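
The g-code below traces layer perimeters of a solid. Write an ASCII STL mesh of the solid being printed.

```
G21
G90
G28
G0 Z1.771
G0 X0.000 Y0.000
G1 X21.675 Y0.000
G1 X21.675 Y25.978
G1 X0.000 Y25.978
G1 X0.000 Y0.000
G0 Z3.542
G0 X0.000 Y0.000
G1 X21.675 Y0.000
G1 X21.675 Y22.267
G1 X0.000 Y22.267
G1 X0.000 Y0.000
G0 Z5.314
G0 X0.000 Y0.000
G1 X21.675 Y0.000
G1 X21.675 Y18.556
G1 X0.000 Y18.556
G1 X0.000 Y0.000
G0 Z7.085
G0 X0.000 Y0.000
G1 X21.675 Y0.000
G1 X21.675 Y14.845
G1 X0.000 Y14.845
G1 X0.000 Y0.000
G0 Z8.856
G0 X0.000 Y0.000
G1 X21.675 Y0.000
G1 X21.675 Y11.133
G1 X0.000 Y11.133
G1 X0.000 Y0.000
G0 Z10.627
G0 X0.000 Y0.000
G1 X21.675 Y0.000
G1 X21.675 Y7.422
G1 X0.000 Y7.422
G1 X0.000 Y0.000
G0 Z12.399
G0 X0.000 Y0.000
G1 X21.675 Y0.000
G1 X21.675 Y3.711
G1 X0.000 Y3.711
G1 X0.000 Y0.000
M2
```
solid part
  facet normal 0.0000 0.0000 -1.0000
    outer loop
      vertex 21.675 29.689 0.000
      vertex 21.675 0.000 0.000
      vertex 0.000 0.000 0.000
    endloop
  endfacet
  facet normal 0.0000 0.0000 -1.0000
    outer loop
      vertex 0.000 29.689 0.000
      vertex 21.675 29.689 0.000
      vertex 0.000 0.000 0.000
    endloop
  endfacet
  facet normal 0.0000 -1.0000 0.0000
    outer loop
      vertex 0.000 0.000 0.000
      vertex 21.675 0.000 0.000
      vertex 21.675 0.000 14.170
    endloop
  endfacet
  facet normal 0.0000 -1.0000 0.0000
    outer loop
      vertex 0.000 0.000 0.000
      vertex 21.675 0.000 14.170
      vertex 0.000 0.000 14.170
    endloop
  endfacet
  facet normal 0.0000 0.4307 0.9025
    outer loop
      vertex 0.000 0.000 14.170
      vertex 21.675 0.000 14.170
      vertex 21.675 29.689 0.000
    endloop
  endfacet
  facet normal 0.0000 0.4307 0.9025
    outer loop
      vertex 0.000 0.000 14.170
      vertex 21.675 29.689 0.000
      vertex 0.000 29.689 0.000
    endloop
  endfacet
  facet normal -1.0000 0.0000 0.0000
    outer loop
      vertex 0.000 0.000 14.170
      vertex 0.000 29.689 0.000
      vertex 0.000 0.000 0.000
    endloop
  endfacet
  facet normal 1.0000 0.0000 0.0000
    outer loop
      vertex 21.675 0.000 0.000
      vertex 21.675 29.689 0.000
      vertex 21.675 0.000 14.170
    endloop
  endfacet
endsolid part

The G0 Z moves step by Δz≈1.771 mm. The G1 loops shrink linearly with z, so the solid tapers from its base footprint up to z≈14.2. Closing with a flat bottom cap and the tapered top and triangulating gives 8 facets — a wedge (ramp): 21.7 × 29.7 mm base, rising to 14.2 mm along the y=0 edge and sloping linearly to z=0 at y=29.7.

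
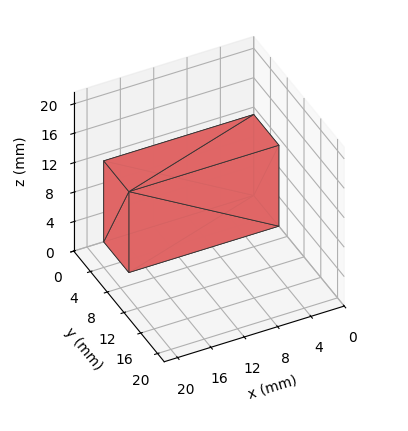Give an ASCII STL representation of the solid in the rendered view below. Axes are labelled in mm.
Reading the render: the shape is a rectangular box, roughly 18 × 6 mm footprint and 11 mm tall (dimensions read to the nearest mm from the axis ticks). For the STL, each face is triangulated and given an outward normal.

solid part
  facet normal 0.0000 0.0000 -1.0000
    outer loop
      vertex 18.0 6.0 0.0
      vertex 18.0 0.0 0.0
      vertex 0.0 0.0 0.0
    endloop
  endfacet
  facet normal 0.0000 0.0000 -1.0000
    outer loop
      vertex 0.0 6.0 0.0
      vertex 18.0 6.0 0.0
      vertex 0.0 0.0 0.0
    endloop
  endfacet
  facet normal 0.0000 0.0000 1.0000
    outer loop
      vertex 0.0 0.0 11.0
      vertex 18.0 0.0 11.0
      vertex 18.0 6.0 11.0
    endloop
  endfacet
  facet normal 0.0000 0.0000 1.0000
    outer loop
      vertex 0.0 0.0 11.0
      vertex 18.0 6.0 11.0
      vertex 0.0 6.0 11.0
    endloop
  endfacet
  facet normal 0.0000 -1.0000 0.0000
    outer loop
      vertex 0.0 0.0 0.0
      vertex 18.0 0.0 0.0
      vertex 18.0 0.0 11.0
    endloop
  endfacet
  facet normal 0.0000 -1.0000 0.0000
    outer loop
      vertex 0.0 0.0 0.0
      vertex 18.0 0.0 11.0
      vertex 0.0 0.0 11.0
    endloop
  endfacet
  facet normal 0.0000 1.0000 0.0000
    outer loop
      vertex 18.0 6.0 11.0
      vertex 18.0 6.0 0.0
      vertex 0.0 6.0 0.0
    endloop
  endfacet
  facet normal 0.0000 1.0000 0.0000
    outer loop
      vertex 0.0 6.0 11.0
      vertex 18.0 6.0 11.0
      vertex 0.0 6.0 0.0
    endloop
  endfacet
  facet normal -1.0000 0.0000 0.0000
    outer loop
      vertex 0.0 6.0 11.0
      vertex 0.0 6.0 0.0
      vertex 0.0 0.0 0.0
    endloop
  endfacet
  facet normal -1.0000 0.0000 0.0000
    outer loop
      vertex 0.0 0.0 11.0
      vertex 0.0 6.0 11.0
      vertex 0.0 0.0 0.0
    endloop
  endfacet
  facet normal 1.0000 0.0000 0.0000
    outer loop
      vertex 18.0 0.0 0.0
      vertex 18.0 6.0 0.0
      vertex 18.0 6.0 11.0
    endloop
  endfacet
  facet normal 1.0000 0.0000 0.0000
    outer loop
      vertex 18.0 0.0 0.0
      vertex 18.0 6.0 11.0
      vertex 18.0 0.0 11.0
    endloop
  endfacet
endsolid part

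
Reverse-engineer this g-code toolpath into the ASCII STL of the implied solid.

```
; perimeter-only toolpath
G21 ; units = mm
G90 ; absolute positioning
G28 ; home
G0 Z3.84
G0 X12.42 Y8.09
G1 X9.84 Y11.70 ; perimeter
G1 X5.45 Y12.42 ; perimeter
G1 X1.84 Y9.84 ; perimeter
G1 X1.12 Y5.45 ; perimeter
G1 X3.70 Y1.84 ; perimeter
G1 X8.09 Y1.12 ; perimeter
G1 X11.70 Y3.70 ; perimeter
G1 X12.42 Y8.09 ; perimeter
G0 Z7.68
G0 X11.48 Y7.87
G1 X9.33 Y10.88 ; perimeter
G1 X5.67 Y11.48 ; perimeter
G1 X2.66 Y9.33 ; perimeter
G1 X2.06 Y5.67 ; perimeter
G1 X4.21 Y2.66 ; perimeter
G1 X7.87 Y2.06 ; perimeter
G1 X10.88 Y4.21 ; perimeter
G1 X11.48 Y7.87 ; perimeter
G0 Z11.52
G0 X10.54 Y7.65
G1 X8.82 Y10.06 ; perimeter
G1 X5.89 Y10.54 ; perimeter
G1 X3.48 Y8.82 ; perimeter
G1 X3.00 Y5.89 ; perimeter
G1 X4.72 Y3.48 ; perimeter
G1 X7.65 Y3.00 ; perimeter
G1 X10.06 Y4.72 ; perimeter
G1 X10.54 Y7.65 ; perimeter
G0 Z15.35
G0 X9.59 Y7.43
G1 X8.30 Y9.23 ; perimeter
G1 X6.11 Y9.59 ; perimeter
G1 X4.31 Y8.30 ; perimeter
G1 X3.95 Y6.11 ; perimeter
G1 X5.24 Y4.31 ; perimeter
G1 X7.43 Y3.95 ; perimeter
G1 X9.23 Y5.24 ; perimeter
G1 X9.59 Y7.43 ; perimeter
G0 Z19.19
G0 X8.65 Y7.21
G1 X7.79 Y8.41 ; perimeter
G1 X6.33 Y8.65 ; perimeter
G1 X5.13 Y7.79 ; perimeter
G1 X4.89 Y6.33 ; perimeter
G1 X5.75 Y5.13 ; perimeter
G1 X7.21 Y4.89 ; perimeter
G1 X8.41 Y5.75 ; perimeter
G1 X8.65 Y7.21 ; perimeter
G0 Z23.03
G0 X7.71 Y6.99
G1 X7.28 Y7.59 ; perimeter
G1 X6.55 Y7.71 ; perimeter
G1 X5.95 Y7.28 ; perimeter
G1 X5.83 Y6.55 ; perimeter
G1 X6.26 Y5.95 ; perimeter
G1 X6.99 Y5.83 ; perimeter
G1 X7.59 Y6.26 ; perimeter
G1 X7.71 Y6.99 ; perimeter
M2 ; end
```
solid part
  facet normal 0.0000 0.0000 -1.0000
    outer loop
      vertex 5.23 13.36 0.00
      vertex 10.35 12.52 0.00
      vertex 13.36 8.31 0.00
    endloop
  endfacet
  facet normal 0.0000 0.0000 -1.0000
    outer loop
      vertex 1.02 10.35 0.00
      vertex 5.23 13.36 0.00
      vertex 13.36 8.31 0.00
    endloop
  endfacet
  facet normal 0.0000 0.0000 -1.0000
    outer loop
      vertex 0.18 5.23 0.00
      vertex 1.02 10.35 0.00
      vertex 13.36 8.31 0.00
    endloop
  endfacet
  facet normal 0.0000 0.0000 -1.0000
    outer loop
      vertex 3.19 1.02 0.00
      vertex 0.18 5.23 0.00
      vertex 13.36 8.31 0.00
    endloop
  endfacet
  facet normal 0.0000 0.0000 -1.0000
    outer loop
      vertex 8.31 0.18 0.00
      vertex 3.19 1.02 0.00
      vertex 13.36 8.31 0.00
    endloop
  endfacet
  facet normal 0.0000 0.0000 -1.0000
    outer loop
      vertex 12.52 3.19 0.00
      vertex 8.31 0.18 0.00
      vertex 13.36 8.31 0.00
    endloop
  endfacet
  facet normal 0.7923 0.5665 0.2268
    outer loop
      vertex 13.36 8.31 0.00
      vertex 10.35 12.52 0.00
      vertex 6.77 6.77 26.87
    endloop
  endfacet
  facet normal 0.1577 0.9611 0.2267
    outer loop
      vertex 10.35 12.52 0.00
      vertex 5.23 13.36 0.00
      vertex 6.77 6.77 26.87
    endloop
  endfacet
  facet normal -0.5665 0.7923 0.2268
    outer loop
      vertex 5.23 13.36 0.00
      vertex 1.02 10.35 0.00
      vertex 6.77 6.77 26.87
    endloop
  endfacet
  facet normal -0.9611 0.1577 0.2267
    outer loop
      vertex 1.02 10.35 0.00
      vertex 0.18 5.23 0.00
      vertex 6.77 6.77 26.87
    endloop
  endfacet
  facet normal -0.7923 -0.5665 0.2268
    outer loop
      vertex 0.18 5.23 0.00
      vertex 3.19 1.02 0.00
      vertex 6.77 6.77 26.87
    endloop
  endfacet
  facet normal -0.1577 -0.9611 0.2267
    outer loop
      vertex 3.19 1.02 0.00
      vertex 8.31 0.18 0.00
      vertex 6.77 6.77 26.87
    endloop
  endfacet
  facet normal 0.5665 -0.7923 0.2268
    outer loop
      vertex 8.31 0.18 0.00
      vertex 12.52 3.19 0.00
      vertex 6.77 6.77 26.87
    endloop
  endfacet
  facet normal 0.9611 -0.1577 0.2267
    outer loop
      vertex 12.52 3.19 0.00
      vertex 13.36 8.31 0.00
      vertex 6.77 6.77 26.87
    endloop
  endfacet
endsolid part

The G0 Z moves step by Δz≈3.84 mm. The G1 loops shrink linearly with z, so the solid tapers from its base footprint up to z≈26.9. Closing with a flat bottom cap and the tapered top and triangulating gives 14 facets — a regular 8-sided pyramid, base circumscribed radius ≈ 6.77 mm, apex at z ≈ 26.9 mm.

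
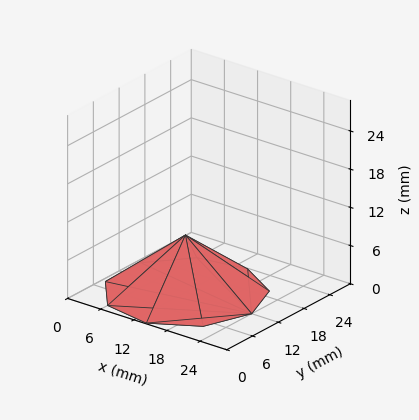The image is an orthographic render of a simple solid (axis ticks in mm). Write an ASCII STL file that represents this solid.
Reading the render: the shape is a regular 9-sided pyramid, base circumscribed radius ≈ 12 mm, apex at z ≈ 9 mm (dimensions read to the nearest mm from the axis ticks). For the STL, each face is triangulated and given an outward normal.

solid part
  facet normal 0.0000 0.0000 -1.0000
    outer loop
      vertex 14.1 23.8 0.0
      vertex 21.2 19.7 0.0
      vertex 24.0 12.0 0.0
    endloop
  endfacet
  facet normal 0.0000 0.0000 -1.0000
    outer loop
      vertex 6.0 22.4 0.0
      vertex 14.1 23.8 0.0
      vertex 24.0 12.0 0.0
    endloop
  endfacet
  facet normal 0.0000 0.0000 -1.0000
    outer loop
      vertex 0.7 16.1 0.0
      vertex 6.0 22.4 0.0
      vertex 24.0 12.0 0.0
    endloop
  endfacet
  facet normal 0.0000 0.0000 -1.0000
    outer loop
      vertex 0.7 7.9 0.0
      vertex 0.7 16.1 0.0
      vertex 24.0 12.0 0.0
    endloop
  endfacet
  facet normal 0.0000 0.0000 -1.0000
    outer loop
      vertex 6.0 1.6 0.0
      vertex 0.7 7.9 0.0
      vertex 24.0 12.0 0.0
    endloop
  endfacet
  facet normal 0.0000 0.0000 -1.0000
    outer loop
      vertex 14.1 0.2 0.0
      vertex 6.0 1.6 0.0
      vertex 24.0 12.0 0.0
    endloop
  endfacet
  facet normal 0.0000 0.0000 -1.0000
    outer loop
      vertex 21.2 4.3 0.0
      vertex 14.1 0.2 0.0
      vertex 24.0 12.0 0.0
    endloop
  endfacet
  facet normal 0.5862 0.2132 0.7816
    outer loop
      vertex 24.0 12.0 0.0
      vertex 21.2 19.7 0.0
      vertex 12.0 12.0 9.0
    endloop
  endfacet
  facet normal 0.3121 0.5404 0.7814
    outer loop
      vertex 21.2 19.7 0.0
      vertex 14.1 23.8 0.0
      vertex 12.0 12.0 9.0
    endloop
  endfacet
  facet normal -0.1063 0.6149 0.7814
    outer loop
      vertex 14.1 23.8 0.0
      vertex 6.0 22.4 0.0
      vertex 12.0 12.0 9.0
    endloop
  endfacet
  facet normal -0.4771 0.4014 0.7819
    outer loop
      vertex 6.0 22.4 0.0
      vertex 0.7 16.1 0.0
      vertex 12.0 12.0 9.0
    endloop
  endfacet
  facet normal -0.6230 0.0000 0.7822
    outer loop
      vertex 0.7 16.1 0.0
      vertex 0.7 7.9 0.0
      vertex 12.0 12.0 9.0
    endloop
  endfacet
  facet normal -0.4771 -0.4014 0.7819
    outer loop
      vertex 0.7 7.9 0.0
      vertex 6.0 1.6 0.0
      vertex 12.0 12.0 9.0
    endloop
  endfacet
  facet normal -0.1063 -0.6149 0.7814
    outer loop
      vertex 6.0 1.6 0.0
      vertex 14.1 0.2 0.0
      vertex 12.0 12.0 9.0
    endloop
  endfacet
  facet normal 0.3121 -0.5404 0.7814
    outer loop
      vertex 14.1 0.2 0.0
      vertex 21.2 4.3 0.0
      vertex 12.0 12.0 9.0
    endloop
  endfacet
  facet normal 0.5862 -0.2132 0.7816
    outer loop
      vertex 21.2 4.3 0.0
      vertex 24.0 12.0 0.0
      vertex 12.0 12.0 9.0
    endloop
  endfacet
endsolid part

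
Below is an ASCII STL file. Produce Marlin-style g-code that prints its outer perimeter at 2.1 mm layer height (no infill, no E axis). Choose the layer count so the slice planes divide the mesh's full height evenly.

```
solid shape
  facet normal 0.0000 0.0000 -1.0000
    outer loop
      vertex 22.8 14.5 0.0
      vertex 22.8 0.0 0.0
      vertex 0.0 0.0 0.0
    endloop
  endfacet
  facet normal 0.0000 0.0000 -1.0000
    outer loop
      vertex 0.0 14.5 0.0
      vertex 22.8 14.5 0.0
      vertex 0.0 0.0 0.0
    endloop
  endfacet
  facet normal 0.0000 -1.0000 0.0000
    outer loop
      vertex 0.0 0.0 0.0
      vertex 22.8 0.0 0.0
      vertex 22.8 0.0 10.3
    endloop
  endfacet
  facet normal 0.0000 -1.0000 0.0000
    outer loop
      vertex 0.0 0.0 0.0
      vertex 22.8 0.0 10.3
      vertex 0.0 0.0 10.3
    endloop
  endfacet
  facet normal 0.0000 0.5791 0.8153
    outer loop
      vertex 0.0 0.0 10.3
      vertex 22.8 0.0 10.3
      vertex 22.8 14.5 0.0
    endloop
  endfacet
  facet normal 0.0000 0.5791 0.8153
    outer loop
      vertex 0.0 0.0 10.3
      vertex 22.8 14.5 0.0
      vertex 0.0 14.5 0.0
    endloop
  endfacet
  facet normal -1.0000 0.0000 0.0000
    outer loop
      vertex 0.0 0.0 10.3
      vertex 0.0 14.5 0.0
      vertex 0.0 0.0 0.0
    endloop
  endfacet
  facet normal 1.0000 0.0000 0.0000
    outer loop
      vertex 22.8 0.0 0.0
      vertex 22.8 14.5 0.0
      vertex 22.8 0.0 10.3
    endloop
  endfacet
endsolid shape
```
; perimeter-only toolpath
G21 ; units = mm
G90 ; absolute positioning
G28 ; home
; layer 1
G0 Z2.1
G0 X0.0 Y0.0
G1 X22.8 Y0.0
G1 X22.8 Y11.6
G1 X0.0 Y11.6
G1 X0.0 Y0.0
; layer 2
G0 Z4.1
G0 X0.0 Y0.0
G1 X22.8 Y0.0
G1 X22.8 Y8.7
G1 X0.0 Y8.7
G1 X0.0 Y0.0
; layer 3
G0 Z6.2
G0 X0.0 Y0.0
G1 X22.8 Y0.0
G1 X22.8 Y5.8
G1 X0.0 Y5.8
G1 X0.0 Y0.0
; layer 4
G0 Z8.2
G0 X0.0 Y0.0
G1 X22.8 Y0.0
G1 X22.8 Y2.9
G1 X0.0 Y2.9
G1 X0.0 Y0.0
M2 ; end

The solid is a wedge (ramp): 22.8 × 14.5 mm base, rising to 10.3 mm along the y=0 edge and sloping linearly to z=0 at y=14.5. Slicing at Δz = 2.1 mm — 5 equal slices spanning the solid's height, so layer i sits at z = i·h/5 — gives 4 non-empty perimeters. Each is a 4-segment closed polygon; G0 lifts to the layer z and rapids to the start vertex, then G1 traces the edges. The cross-section shrinks linearly with z (the slice at the apex is degenerate and omitted).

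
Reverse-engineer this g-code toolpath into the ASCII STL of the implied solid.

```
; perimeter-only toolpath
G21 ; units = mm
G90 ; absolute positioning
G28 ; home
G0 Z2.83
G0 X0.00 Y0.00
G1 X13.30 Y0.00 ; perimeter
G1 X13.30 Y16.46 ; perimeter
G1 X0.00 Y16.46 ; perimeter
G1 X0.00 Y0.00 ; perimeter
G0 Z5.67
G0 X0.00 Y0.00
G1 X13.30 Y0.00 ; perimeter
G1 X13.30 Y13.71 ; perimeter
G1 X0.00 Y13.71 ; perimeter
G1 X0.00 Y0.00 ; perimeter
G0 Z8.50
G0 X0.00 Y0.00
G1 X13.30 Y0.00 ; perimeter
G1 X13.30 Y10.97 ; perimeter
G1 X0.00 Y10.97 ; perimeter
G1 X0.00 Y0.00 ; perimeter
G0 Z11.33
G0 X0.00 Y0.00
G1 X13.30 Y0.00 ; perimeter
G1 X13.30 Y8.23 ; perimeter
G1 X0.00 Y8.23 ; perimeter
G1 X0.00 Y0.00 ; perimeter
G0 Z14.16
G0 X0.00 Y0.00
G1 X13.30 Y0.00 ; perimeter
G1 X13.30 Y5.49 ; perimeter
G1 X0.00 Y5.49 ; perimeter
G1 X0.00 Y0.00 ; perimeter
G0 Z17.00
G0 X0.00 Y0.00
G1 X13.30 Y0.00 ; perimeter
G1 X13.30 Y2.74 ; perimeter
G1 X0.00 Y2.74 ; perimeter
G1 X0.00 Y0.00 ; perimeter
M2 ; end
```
solid part
  facet normal 0.0000 0.0000 -1.0000
    outer loop
      vertex 13.30 19.20 0.00
      vertex 13.30 0.00 0.00
      vertex 0.00 0.00 0.00
    endloop
  endfacet
  facet normal 0.0000 0.0000 -1.0000
    outer loop
      vertex 0.00 19.20 0.00
      vertex 13.30 19.20 0.00
      vertex 0.00 0.00 0.00
    endloop
  endfacet
  facet normal 0.0000 -1.0000 0.0000
    outer loop
      vertex 0.00 0.00 0.00
      vertex 13.30 0.00 0.00
      vertex 13.30 0.00 19.83
    endloop
  endfacet
  facet normal 0.0000 -1.0000 0.0000
    outer loop
      vertex 0.00 0.00 0.00
      vertex 13.30 0.00 19.83
      vertex 0.00 0.00 19.83
    endloop
  endfacet
  facet normal 0.0000 0.7184 0.6956
    outer loop
      vertex 0.00 0.00 19.83
      vertex 13.30 0.00 19.83
      vertex 13.30 19.20 0.00
    endloop
  endfacet
  facet normal 0.0000 0.7184 0.6956
    outer loop
      vertex 0.00 0.00 19.83
      vertex 13.30 19.20 0.00
      vertex 0.00 19.20 0.00
    endloop
  endfacet
  facet normal -1.0000 0.0000 0.0000
    outer loop
      vertex 0.00 0.00 19.83
      vertex 0.00 19.20 0.00
      vertex 0.00 0.00 0.00
    endloop
  endfacet
  facet normal 1.0000 0.0000 0.0000
    outer loop
      vertex 13.30 0.00 0.00
      vertex 13.30 19.20 0.00
      vertex 13.30 0.00 19.83
    endloop
  endfacet
endsolid part

The G0 Z moves step by Δz≈2.83 mm. The G1 loops shrink linearly with z, so the solid tapers from its base footprint up to z≈19.8. Closing with a flat bottom cap and the tapered top and triangulating gives 8 facets — a wedge (ramp): 13.3 × 19.2 mm base, rising to 19.8 mm along the y=0 edge and sloping linearly to z=0 at y=19.2.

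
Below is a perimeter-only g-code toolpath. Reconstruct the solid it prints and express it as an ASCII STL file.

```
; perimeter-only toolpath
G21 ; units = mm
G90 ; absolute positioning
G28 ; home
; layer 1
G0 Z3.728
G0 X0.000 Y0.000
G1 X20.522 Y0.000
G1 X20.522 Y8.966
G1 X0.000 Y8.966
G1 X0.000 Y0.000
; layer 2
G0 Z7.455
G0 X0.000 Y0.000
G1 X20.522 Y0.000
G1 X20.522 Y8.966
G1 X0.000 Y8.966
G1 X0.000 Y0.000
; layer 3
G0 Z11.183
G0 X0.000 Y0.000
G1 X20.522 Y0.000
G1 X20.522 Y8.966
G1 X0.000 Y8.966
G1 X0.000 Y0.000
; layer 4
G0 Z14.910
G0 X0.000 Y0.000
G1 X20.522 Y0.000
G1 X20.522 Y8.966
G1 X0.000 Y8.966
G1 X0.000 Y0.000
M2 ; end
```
solid part
  facet normal 0.0000 0.0000 -1.0000
    outer loop
      vertex 20.522 8.966 0.000
      vertex 20.522 0.000 0.000
      vertex 0.000 0.000 0.000
    endloop
  endfacet
  facet normal 0.0000 0.0000 -1.0000
    outer loop
      vertex 0.000 8.966 0.000
      vertex 20.522 8.966 0.000
      vertex 0.000 0.000 0.000
    endloop
  endfacet
  facet normal 0.0000 0.0000 1.0000
    outer loop
      vertex 0.000 0.000 14.910
      vertex 20.522 0.000 14.910
      vertex 20.522 8.966 14.910
    endloop
  endfacet
  facet normal 0.0000 0.0000 1.0000
    outer loop
      vertex 0.000 0.000 14.910
      vertex 20.522 8.966 14.910
      vertex 0.000 8.966 14.910
    endloop
  endfacet
  facet normal 0.0000 -1.0000 0.0000
    outer loop
      vertex 0.000 0.000 0.000
      vertex 20.522 0.000 0.000
      vertex 20.522 0.000 14.910
    endloop
  endfacet
  facet normal 0.0000 -1.0000 0.0000
    outer loop
      vertex 0.000 0.000 0.000
      vertex 20.522 0.000 14.910
      vertex 0.000 0.000 14.910
    endloop
  endfacet
  facet normal 0.0000 1.0000 0.0000
    outer loop
      vertex 20.522 8.966 14.910
      vertex 20.522 8.966 0.000
      vertex 0.000 8.966 0.000
    endloop
  endfacet
  facet normal 0.0000 1.0000 0.0000
    outer loop
      vertex 0.000 8.966 14.910
      vertex 20.522 8.966 14.910
      vertex 0.000 8.966 0.000
    endloop
  endfacet
  facet normal -1.0000 0.0000 0.0000
    outer loop
      vertex 0.000 8.966 14.910
      vertex 0.000 8.966 0.000
      vertex 0.000 0.000 0.000
    endloop
  endfacet
  facet normal -1.0000 0.0000 0.0000
    outer loop
      vertex 0.000 0.000 14.910
      vertex 0.000 8.966 14.910
      vertex 0.000 0.000 0.000
    endloop
  endfacet
  facet normal 1.0000 0.0000 0.0000
    outer loop
      vertex 20.522 0.000 0.000
      vertex 20.522 8.966 0.000
      vertex 20.522 8.966 14.910
    endloop
  endfacet
  facet normal 1.0000 0.0000 0.0000
    outer loop
      vertex 20.522 0.000 0.000
      vertex 20.522 8.966 14.910
      vertex 20.522 0.000 14.910
    endloop
  endfacet
endsolid part

The G0 Z moves step by Δz≈3.728 mm. Every layer's G1 loop is the same polygon, so the solid is a straight extrusion of it from z=0 to z≈14.9. Closing with flat bottom and top caps and triangulating gives 12 facets — a rectangular box, roughly 20.5 × 8.97 mm footprint and 14.9 mm tall.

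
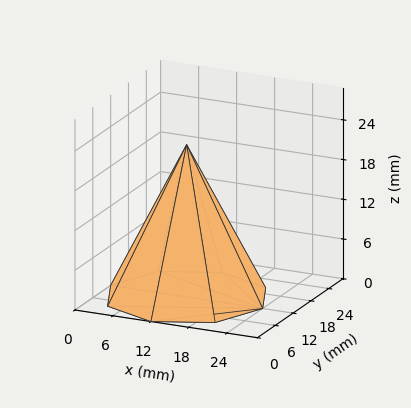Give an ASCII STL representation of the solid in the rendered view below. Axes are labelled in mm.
Reading the render: the shape is a regular 8-sided pyramid, base circumscribed radius ≈ 12 mm, apex at z ≈ 23 mm (dimensions read to the nearest mm from the axis ticks). For the STL, each face is triangulated and given an outward normal.

solid part
  facet normal 0.0000 0.0000 -1.0000
    outer loop
      vertex 12.00 24.00 0.00
      vertex 20.49 20.49 0.00
      vertex 24.00 12.00 0.00
    endloop
  endfacet
  facet normal 0.0000 0.0000 -1.0000
    outer loop
      vertex 3.51 20.49 0.00
      vertex 12.00 24.00 0.00
      vertex 24.00 12.00 0.00
    endloop
  endfacet
  facet normal 0.0000 0.0000 -1.0000
    outer loop
      vertex 0.00 12.00 0.00
      vertex 3.51 20.49 0.00
      vertex 24.00 12.00 0.00
    endloop
  endfacet
  facet normal 0.0000 0.0000 -1.0000
    outer loop
      vertex 3.51 3.51 0.00
      vertex 0.00 12.00 0.00
      vertex 24.00 12.00 0.00
    endloop
  endfacet
  facet normal 0.0000 0.0000 -1.0000
    outer loop
      vertex 12.00 0.00 0.00
      vertex 3.51 3.51 0.00
      vertex 24.00 12.00 0.00
    endloop
  endfacet
  facet normal 0.0000 0.0000 -1.0000
    outer loop
      vertex 20.49 3.51 0.00
      vertex 12.00 0.00 0.00
      vertex 24.00 12.00 0.00
    endloop
  endfacet
  facet normal 0.8324 0.3441 0.4343
    outer loop
      vertex 24.00 12.00 0.00
      vertex 20.49 20.49 0.00
      vertex 12.00 12.00 23.00
    endloop
  endfacet
  facet normal 0.3441 0.8324 0.4343
    outer loop
      vertex 20.49 20.49 0.00
      vertex 12.00 24.00 0.00
      vertex 12.00 12.00 23.00
    endloop
  endfacet
  facet normal -0.3441 0.8324 0.4343
    outer loop
      vertex 12.00 24.00 0.00
      vertex 3.51 20.49 0.00
      vertex 12.00 12.00 23.00
    endloop
  endfacet
  facet normal -0.8324 0.3441 0.4343
    outer loop
      vertex 3.51 20.49 0.00
      vertex 0.00 12.00 0.00
      vertex 12.00 12.00 23.00
    endloop
  endfacet
  facet normal -0.8324 -0.3441 0.4343
    outer loop
      vertex 0.00 12.00 0.00
      vertex 3.51 3.51 0.00
      vertex 12.00 12.00 23.00
    endloop
  endfacet
  facet normal -0.3441 -0.8324 0.4343
    outer loop
      vertex 3.51 3.51 0.00
      vertex 12.00 0.00 0.00
      vertex 12.00 12.00 23.00
    endloop
  endfacet
  facet normal 0.3441 -0.8324 0.4343
    outer loop
      vertex 12.00 0.00 0.00
      vertex 20.49 3.51 0.00
      vertex 12.00 12.00 23.00
    endloop
  endfacet
  facet normal 0.8324 -0.3441 0.4343
    outer loop
      vertex 20.49 3.51 0.00
      vertex 24.00 12.00 0.00
      vertex 12.00 12.00 23.00
    endloop
  endfacet
endsolid part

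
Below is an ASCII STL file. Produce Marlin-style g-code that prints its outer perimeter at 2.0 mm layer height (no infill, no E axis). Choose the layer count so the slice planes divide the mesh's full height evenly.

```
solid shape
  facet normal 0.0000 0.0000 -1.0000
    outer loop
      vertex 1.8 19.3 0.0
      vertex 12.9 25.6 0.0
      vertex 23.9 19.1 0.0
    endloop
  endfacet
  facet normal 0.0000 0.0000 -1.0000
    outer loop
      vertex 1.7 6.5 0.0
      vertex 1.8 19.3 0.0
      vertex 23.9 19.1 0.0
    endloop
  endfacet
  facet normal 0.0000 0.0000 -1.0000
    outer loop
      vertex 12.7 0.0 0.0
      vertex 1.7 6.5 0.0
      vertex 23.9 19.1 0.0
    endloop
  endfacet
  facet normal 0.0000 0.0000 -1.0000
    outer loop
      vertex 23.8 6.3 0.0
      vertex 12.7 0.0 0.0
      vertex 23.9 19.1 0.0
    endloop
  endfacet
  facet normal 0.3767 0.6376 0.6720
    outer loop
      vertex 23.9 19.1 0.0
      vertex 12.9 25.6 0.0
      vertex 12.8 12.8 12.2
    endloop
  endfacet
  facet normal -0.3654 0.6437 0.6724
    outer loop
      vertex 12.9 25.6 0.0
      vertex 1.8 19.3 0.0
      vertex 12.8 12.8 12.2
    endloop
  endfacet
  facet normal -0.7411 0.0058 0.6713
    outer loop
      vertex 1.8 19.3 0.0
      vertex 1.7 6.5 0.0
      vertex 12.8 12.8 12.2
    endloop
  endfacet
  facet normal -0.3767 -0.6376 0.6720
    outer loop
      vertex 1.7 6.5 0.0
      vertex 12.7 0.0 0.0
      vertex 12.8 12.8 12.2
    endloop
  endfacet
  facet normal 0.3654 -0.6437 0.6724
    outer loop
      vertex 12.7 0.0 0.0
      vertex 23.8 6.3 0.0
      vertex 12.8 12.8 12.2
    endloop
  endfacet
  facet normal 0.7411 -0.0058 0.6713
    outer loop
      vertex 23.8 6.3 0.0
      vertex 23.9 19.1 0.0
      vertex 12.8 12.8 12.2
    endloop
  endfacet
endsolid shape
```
; perimeter-only toolpath
G21 ; units = mm
G90 ; absolute positioning
G28 ; home
; layer 1
G0 Z2.0
G0 X22.1 Y18.1
G1 X12.9 Y23.5
G1 X3.6 Y18.2
G1 X3.5 Y7.5
G1 X12.7 Y2.1
G1 X22.0 Y7.4
G1 X22.1 Y18.1
; layer 2
G0 Z4.1
G0 X20.2 Y17.0
G1 X12.9 Y21.3
G1 X5.5 Y17.1
G1 X5.4 Y8.6
G1 X12.7 Y4.3
G1 X20.1 Y8.5
G1 X20.2 Y17.0
; layer 3
G0 Z6.1
G0 X18.4 Y16.0
G1 X12.9 Y19.2
G1 X7.3 Y16.1
G1 X7.2 Y9.7
G1 X12.8 Y6.4
G1 X18.3 Y9.6
G1 X18.4 Y16.0
; layer 4
G0 Z8.1
G0 X16.5 Y14.9
G1 X12.8 Y17.1
G1 X9.1 Y15.0
G1 X9.1 Y10.7
G1 X12.8 Y8.5
G1 X16.5 Y10.6
G1 X16.5 Y14.9
; layer 5
G0 Z10.2
G0 X14.7 Y13.9
G1 X12.8 Y14.9
G1 X11.0 Y13.9
G1 X11.0 Y11.8
G1 X12.8 Y10.7
G1 X14.6 Y11.7
G1 X14.7 Y13.9
M2 ; end

The solid is a regular 6-sided pyramid, base circumscribed radius ≈ 12.8 mm, apex at z ≈ 12.2 mm. Slicing at Δz = 2.0 mm — 6 equal slices spanning the solid's height, so layer i sits at z = i·h/6 — gives 5 non-empty perimeters. Each is a 6-segment closed polygon; G0 lifts to the layer z and rapids to the start vertex, then G1 traces the edges. The cross-section shrinks linearly with z (the slice at the apex is degenerate and omitted).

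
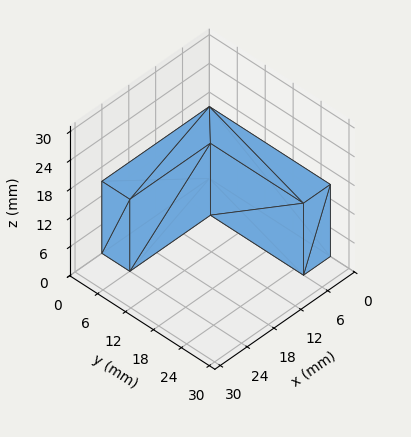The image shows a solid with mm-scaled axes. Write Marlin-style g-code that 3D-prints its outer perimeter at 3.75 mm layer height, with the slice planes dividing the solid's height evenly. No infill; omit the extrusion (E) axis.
Reading the render: the shape is an L-shaped prism: outer 24 × 26 mm, arm thicknesses ≈ 6 mm (horizontal) and 6 mm (vertical), extruded 15 mm in z (dimensions read to the nearest mm from the axis ticks). For the g-code, the solid's height is divided into equal slices at the stated Δz and each level perimeter traced with G1 moves after a G0 lift.

; perimeter-only toolpath
G21 ; units = mm
G90 ; absolute positioning
G28 ; home
; layer 1
G0 Z3.75
G0 X0.00 Y0.00
G1 X24.00 Y0.00
G1 X24.00 Y6.00
G1 X6.00 Y6.00
G1 X6.00 Y26.00
G1 X0.00 Y26.00
G1 X0.00 Y0.00
; layer 2
G0 Z7.50
G0 X0.00 Y0.00
G1 X24.00 Y0.00
G1 X24.00 Y6.00
G1 X6.00 Y6.00
G1 X6.00 Y26.00
G1 X0.00 Y26.00
G1 X0.00 Y0.00
; layer 3
G0 Z11.25
G0 X0.00 Y0.00
G1 X24.00 Y0.00
G1 X24.00 Y6.00
G1 X6.00 Y6.00
G1 X6.00 Y26.00
G1 X0.00 Y26.00
G1 X0.00 Y0.00
; layer 4
G0 Z15.00
G0 X0.00 Y0.00
G1 X24.00 Y0.00
G1 X24.00 Y6.00
G1 X6.00 Y6.00
G1 X6.00 Y26.00
G1 X0.00 Y26.00
G1 X0.00 Y0.00
M2 ; end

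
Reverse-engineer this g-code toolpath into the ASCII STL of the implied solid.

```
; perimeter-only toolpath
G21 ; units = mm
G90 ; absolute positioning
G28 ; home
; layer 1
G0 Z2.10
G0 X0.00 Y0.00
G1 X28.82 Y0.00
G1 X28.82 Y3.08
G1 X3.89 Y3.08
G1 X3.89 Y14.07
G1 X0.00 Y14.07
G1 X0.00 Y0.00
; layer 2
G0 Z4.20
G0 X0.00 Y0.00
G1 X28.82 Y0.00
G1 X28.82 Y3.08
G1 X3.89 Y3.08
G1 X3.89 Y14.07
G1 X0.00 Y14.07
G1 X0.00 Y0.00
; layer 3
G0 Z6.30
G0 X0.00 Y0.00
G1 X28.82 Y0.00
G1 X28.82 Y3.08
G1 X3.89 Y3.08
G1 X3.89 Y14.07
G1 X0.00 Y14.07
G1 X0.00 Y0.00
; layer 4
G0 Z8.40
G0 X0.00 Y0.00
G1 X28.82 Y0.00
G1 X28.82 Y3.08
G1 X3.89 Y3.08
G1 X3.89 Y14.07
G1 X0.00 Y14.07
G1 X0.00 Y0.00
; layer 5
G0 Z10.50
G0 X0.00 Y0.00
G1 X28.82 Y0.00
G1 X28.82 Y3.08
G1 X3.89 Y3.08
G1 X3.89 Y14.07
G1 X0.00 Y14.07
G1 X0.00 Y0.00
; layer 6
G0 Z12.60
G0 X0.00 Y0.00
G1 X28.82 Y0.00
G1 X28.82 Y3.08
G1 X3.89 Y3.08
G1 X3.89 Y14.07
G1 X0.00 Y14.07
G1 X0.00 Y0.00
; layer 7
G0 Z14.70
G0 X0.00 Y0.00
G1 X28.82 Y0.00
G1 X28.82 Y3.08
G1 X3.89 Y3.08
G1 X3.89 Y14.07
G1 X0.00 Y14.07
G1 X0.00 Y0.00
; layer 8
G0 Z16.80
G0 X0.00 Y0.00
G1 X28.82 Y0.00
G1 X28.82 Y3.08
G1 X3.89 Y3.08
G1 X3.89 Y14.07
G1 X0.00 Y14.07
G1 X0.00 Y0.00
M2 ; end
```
solid part
  facet normal 0.0000 0.0000 -1.0000
    outer loop
      vertex 28.82 3.08 0.00
      vertex 28.82 0.00 0.00
      vertex 0.00 0.00 0.00
    endloop
  endfacet
  facet normal 0.0000 0.0000 -1.0000
    outer loop
      vertex 3.89 3.08 0.00
      vertex 28.82 3.08 0.00
      vertex 0.00 0.00 0.00
    endloop
  endfacet
  facet normal 0.0000 0.0000 -1.0000
    outer loop
      vertex 3.89 14.07 0.00
      vertex 3.89 3.08 0.00
      vertex 0.00 0.00 0.00
    endloop
  endfacet
  facet normal 0.0000 0.0000 -1.0000
    outer loop
      vertex 0.00 14.07 0.00
      vertex 3.89 14.07 0.00
      vertex 0.00 0.00 0.00
    endloop
  endfacet
  facet normal 0.0000 0.0000 1.0000
    outer loop
      vertex 0.00 0.00 16.80
      vertex 28.82 0.00 16.80
      vertex 28.82 3.08 16.80
    endloop
  endfacet
  facet normal 0.0000 0.0000 1.0000
    outer loop
      vertex 0.00 0.00 16.80
      vertex 28.82 3.08 16.80
      vertex 3.89 3.08 16.80
    endloop
  endfacet
  facet normal 0.0000 0.0000 1.0000
    outer loop
      vertex 0.00 0.00 16.80
      vertex 3.89 3.08 16.80
      vertex 3.89 14.07 16.80
    endloop
  endfacet
  facet normal 0.0000 0.0000 1.0000
    outer loop
      vertex 0.00 0.00 16.80
      vertex 3.89 14.07 16.80
      vertex 0.00 14.07 16.80
    endloop
  endfacet
  facet normal 0.0000 -1.0000 0.0000
    outer loop
      vertex 0.00 0.00 0.00
      vertex 28.82 0.00 0.00
      vertex 28.82 0.00 16.80
    endloop
  endfacet
  facet normal 0.0000 -1.0000 0.0000
    outer loop
      vertex 0.00 0.00 0.00
      vertex 28.82 0.00 16.80
      vertex 0.00 0.00 16.80
    endloop
  endfacet
  facet normal 1.0000 0.0000 0.0000
    outer loop
      vertex 28.82 0.00 0.00
      vertex 28.82 3.08 0.00
      vertex 28.82 3.08 16.80
    endloop
  endfacet
  facet normal 1.0000 0.0000 0.0000
    outer loop
      vertex 28.82 0.00 0.00
      vertex 28.82 3.08 16.80
      vertex 28.82 0.00 16.80
    endloop
  endfacet
  facet normal 0.0000 1.0000 0.0000
    outer loop
      vertex 28.82 3.08 0.00
      vertex 3.89 3.08 0.00
      vertex 3.89 3.08 16.80
    endloop
  endfacet
  facet normal 0.0000 1.0000 0.0000
    outer loop
      vertex 28.82 3.08 0.00
      vertex 3.89 3.08 16.80
      vertex 28.82 3.08 16.80
    endloop
  endfacet
  facet normal 1.0000 0.0000 0.0000
    outer loop
      vertex 3.89 3.08 0.00
      vertex 3.89 14.07 0.00
      vertex 3.89 14.07 16.80
    endloop
  endfacet
  facet normal 1.0000 0.0000 0.0000
    outer loop
      vertex 3.89 3.08 0.00
      vertex 3.89 14.07 16.80
      vertex 3.89 3.08 16.80
    endloop
  endfacet
  facet normal 0.0000 1.0000 0.0000
    outer loop
      vertex 3.89 14.07 0.00
      vertex 0.00 14.07 0.00
      vertex 0.00 14.07 16.80
    endloop
  endfacet
  facet normal 0.0000 1.0000 0.0000
    outer loop
      vertex 3.89 14.07 0.00
      vertex 0.00 14.07 16.80
      vertex 3.89 14.07 16.80
    endloop
  endfacet
  facet normal -1.0000 0.0000 0.0000
    outer loop
      vertex 0.00 14.07 0.00
      vertex 0.00 0.00 0.00
      vertex 0.00 0.00 16.80
    endloop
  endfacet
  facet normal -1.0000 0.0000 0.0000
    outer loop
      vertex 0.00 14.07 0.00
      vertex 0.00 0.00 16.80
      vertex 0.00 14.07 16.80
    endloop
  endfacet
endsolid part

The G0 Z moves step by Δz≈2.10 mm. Every layer's G1 loop is the same polygon, so the solid is a straight extrusion of it from z=0 to z≈16.8. Closing with flat bottom and top caps and triangulating gives 20 facets — an L-shaped prism: outer 28.8 × 14.1 mm, arm thicknesses ≈ 3.08 mm (horizontal) and 3.89 mm (vertical), extruded 16.8 mm in z.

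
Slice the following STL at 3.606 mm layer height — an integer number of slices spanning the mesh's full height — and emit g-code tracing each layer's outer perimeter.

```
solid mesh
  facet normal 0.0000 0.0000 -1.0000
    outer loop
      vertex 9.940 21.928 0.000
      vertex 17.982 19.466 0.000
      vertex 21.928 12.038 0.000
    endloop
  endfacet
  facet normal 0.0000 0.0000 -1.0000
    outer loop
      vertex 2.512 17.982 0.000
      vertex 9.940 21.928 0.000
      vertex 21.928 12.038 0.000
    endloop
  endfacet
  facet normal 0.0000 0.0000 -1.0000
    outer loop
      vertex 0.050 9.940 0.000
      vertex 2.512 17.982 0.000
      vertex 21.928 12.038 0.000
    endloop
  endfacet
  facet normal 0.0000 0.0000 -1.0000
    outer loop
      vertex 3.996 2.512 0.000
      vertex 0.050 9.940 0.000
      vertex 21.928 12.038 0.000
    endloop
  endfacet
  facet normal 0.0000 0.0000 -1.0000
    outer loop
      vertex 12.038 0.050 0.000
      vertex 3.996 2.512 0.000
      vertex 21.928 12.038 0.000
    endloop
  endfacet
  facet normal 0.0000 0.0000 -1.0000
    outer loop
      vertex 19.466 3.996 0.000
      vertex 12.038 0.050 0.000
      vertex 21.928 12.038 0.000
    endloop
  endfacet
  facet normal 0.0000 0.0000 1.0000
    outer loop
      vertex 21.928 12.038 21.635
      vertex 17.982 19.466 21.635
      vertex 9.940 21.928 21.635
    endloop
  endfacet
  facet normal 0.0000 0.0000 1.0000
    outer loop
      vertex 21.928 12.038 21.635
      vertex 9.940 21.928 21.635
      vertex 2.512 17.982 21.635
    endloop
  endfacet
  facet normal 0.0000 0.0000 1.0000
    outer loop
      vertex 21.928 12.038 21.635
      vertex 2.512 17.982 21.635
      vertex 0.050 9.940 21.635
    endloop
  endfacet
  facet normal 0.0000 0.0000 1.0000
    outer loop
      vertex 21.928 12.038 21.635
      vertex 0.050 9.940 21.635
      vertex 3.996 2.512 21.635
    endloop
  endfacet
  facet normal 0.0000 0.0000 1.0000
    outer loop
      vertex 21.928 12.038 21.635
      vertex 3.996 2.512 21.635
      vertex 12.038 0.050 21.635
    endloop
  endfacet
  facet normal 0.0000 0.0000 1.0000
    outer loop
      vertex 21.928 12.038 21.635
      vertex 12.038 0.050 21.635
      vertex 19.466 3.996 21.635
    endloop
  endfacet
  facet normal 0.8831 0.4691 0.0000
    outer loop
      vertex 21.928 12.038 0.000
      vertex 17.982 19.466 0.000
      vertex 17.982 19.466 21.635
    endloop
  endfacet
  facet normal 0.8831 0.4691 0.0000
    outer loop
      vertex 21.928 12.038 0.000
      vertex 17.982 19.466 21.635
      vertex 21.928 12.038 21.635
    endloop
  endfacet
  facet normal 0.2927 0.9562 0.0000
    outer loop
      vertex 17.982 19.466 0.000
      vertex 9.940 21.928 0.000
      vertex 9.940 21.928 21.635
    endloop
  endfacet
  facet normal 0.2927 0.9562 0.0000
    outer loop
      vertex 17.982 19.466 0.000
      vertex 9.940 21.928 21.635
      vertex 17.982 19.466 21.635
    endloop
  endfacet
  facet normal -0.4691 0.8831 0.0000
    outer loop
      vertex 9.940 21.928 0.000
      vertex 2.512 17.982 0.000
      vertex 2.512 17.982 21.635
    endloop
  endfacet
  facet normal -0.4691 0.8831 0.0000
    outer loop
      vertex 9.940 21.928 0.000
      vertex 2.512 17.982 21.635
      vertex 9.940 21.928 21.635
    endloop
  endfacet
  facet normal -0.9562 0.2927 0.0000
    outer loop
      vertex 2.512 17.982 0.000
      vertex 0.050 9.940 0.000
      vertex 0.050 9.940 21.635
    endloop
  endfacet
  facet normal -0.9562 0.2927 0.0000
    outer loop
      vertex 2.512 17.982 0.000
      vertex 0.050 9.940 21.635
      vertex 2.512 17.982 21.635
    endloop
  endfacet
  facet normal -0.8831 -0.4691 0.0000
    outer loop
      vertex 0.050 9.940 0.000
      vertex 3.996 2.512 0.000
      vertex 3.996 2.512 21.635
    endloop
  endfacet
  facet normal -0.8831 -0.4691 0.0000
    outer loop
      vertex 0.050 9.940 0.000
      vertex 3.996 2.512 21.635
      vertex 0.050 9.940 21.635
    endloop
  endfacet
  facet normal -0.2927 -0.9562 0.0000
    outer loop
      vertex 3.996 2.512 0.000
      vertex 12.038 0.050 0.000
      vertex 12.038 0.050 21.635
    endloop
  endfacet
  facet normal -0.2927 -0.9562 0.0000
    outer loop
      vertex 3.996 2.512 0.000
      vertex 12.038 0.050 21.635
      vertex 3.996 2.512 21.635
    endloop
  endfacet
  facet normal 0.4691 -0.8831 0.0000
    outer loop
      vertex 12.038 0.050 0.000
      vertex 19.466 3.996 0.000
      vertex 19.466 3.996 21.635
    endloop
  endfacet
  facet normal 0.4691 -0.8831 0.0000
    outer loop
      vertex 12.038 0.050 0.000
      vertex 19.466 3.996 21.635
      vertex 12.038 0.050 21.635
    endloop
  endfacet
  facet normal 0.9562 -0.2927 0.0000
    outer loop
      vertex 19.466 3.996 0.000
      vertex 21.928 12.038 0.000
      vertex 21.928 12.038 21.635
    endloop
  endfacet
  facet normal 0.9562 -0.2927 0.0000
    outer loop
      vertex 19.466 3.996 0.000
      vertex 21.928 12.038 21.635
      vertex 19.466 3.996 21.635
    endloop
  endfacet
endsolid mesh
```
; perimeter-only toolpath
G21 ; units = mm
G90 ; absolute positioning
G28 ; home
; layer 1
G0 Z3.606
G0 X21.928 Y12.038
G1 X17.982 Y19.466
G1 X9.940 Y21.928
G1 X2.512 Y17.982
G1 X0.050 Y9.940
G1 X3.996 Y2.512
G1 X12.038 Y0.050
G1 X19.466 Y3.996
G1 X21.928 Y12.038
; layer 2
G0 Z7.212
G0 X21.928 Y12.038
G1 X17.982 Y19.466
G1 X9.940 Y21.928
G1 X2.512 Y17.982
G1 X0.050 Y9.940
G1 X3.996 Y2.512
G1 X12.038 Y0.050
G1 X19.466 Y3.996
G1 X21.928 Y12.038
; layer 3
G0 Z10.818
G0 X21.928 Y12.038
G1 X17.982 Y19.466
G1 X9.940 Y21.928
G1 X2.512 Y17.982
G1 X0.050 Y9.940
G1 X3.996 Y2.512
G1 X12.038 Y0.050
G1 X19.466 Y3.996
G1 X21.928 Y12.038
; layer 4
G0 Z14.423
G0 X21.928 Y12.038
G1 X17.982 Y19.466
G1 X9.940 Y21.928
G1 X2.512 Y17.982
G1 X0.050 Y9.940
G1 X3.996 Y2.512
G1 X12.038 Y0.050
G1 X19.466 Y3.996
G1 X21.928 Y12.038
; layer 5
G0 Z18.029
G0 X21.928 Y12.038
G1 X17.982 Y19.466
G1 X9.940 Y21.928
G1 X2.512 Y17.982
G1 X0.050 Y9.940
G1 X3.996 Y2.512
G1 X12.038 Y0.050
G1 X19.466 Y3.996
G1 X21.928 Y12.038
; layer 6
G0 Z21.635
G0 X21.928 Y12.038
G1 X17.982 Y19.466
G1 X9.940 Y21.928
G1 X2.512 Y17.982
G1 X0.050 Y9.940
G1 X3.996 Y2.512
G1 X12.038 Y0.050
G1 X19.466 Y3.996
G1 X21.928 Y12.038
M2 ; end

The solid is a regular 8-sided prism (a cylinder approximated with 8 flat sides), circumscribed radius ≈ 11 mm, height ≈ 21.6 mm. Slicing at Δz = 3.606 mm — 6 equal slices spanning the solid's height, so layer i sits at z = i·h/6 — gives 6 non-empty perimeters. Each is a 8-segment closed polygon; G0 lifts to the layer z and rapids to the start vertex, then G1 traces the edges.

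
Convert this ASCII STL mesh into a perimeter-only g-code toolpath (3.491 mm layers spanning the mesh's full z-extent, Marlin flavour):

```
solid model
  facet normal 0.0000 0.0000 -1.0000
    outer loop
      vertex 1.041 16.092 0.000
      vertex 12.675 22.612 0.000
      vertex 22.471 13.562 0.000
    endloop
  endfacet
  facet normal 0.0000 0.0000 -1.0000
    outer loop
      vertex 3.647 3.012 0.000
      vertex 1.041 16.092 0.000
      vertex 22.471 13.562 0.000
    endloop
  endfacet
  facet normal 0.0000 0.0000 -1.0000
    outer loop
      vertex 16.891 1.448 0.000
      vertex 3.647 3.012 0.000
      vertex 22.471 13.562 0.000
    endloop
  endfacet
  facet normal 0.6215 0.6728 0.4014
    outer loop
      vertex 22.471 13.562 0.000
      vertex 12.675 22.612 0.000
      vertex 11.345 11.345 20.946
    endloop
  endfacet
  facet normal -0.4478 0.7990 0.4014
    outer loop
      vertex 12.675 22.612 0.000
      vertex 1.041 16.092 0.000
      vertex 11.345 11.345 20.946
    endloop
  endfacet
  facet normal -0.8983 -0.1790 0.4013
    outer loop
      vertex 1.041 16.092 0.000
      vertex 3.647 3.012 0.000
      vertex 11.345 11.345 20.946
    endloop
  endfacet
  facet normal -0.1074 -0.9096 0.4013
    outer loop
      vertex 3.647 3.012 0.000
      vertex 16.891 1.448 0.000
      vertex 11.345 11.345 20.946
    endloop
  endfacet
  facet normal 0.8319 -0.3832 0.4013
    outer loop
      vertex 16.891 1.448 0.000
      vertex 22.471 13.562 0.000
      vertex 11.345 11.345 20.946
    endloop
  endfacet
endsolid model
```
; perimeter-only toolpath
G21 ; units = mm
G90 ; absolute positioning
G28 ; home
; layer 1
G0 Z3.491
G0 X20.617 Y13.192
G1 X12.453 Y20.734
G1 X2.758 Y15.301
G1 X4.930 Y4.401
G1 X15.967 Y3.097
G1 X20.617 Y13.192
; layer 2
G0 Z6.982
G0 X18.762 Y12.823
G1 X12.232 Y18.856
G1 X4.476 Y14.510
G1 X6.213 Y5.790
G1 X15.042 Y4.747
G1 X18.762 Y12.823
; layer 3
G0 Z10.473
G0 X16.908 Y12.454
G1 X12.010 Y16.979
G1 X6.193 Y13.718
G1 X7.496 Y7.179
G1 X14.118 Y6.397
G1 X16.908 Y12.454
; layer 4
G0 Z13.964
G0 X15.054 Y12.084
G1 X11.788 Y15.101
G1 X7.910 Y12.927
G1 X8.779 Y8.567
G1 X13.194 Y8.046
G1 X15.054 Y12.084
; layer 5
G0 Z17.455
G0 X13.199 Y11.715
G1 X11.567 Y13.223
G1 X9.628 Y12.136
G1 X10.062 Y9.956
G1 X12.269 Y9.696
G1 X13.199 Y11.715
M2 ; end

The solid is a regular 5-sided pyramid, base circumscribed radius ≈ 11.3 mm, apex at z ≈ 20.9 mm. Slicing at Δz = 3.491 mm — 6 equal slices spanning the solid's height, so layer i sits at z = i·h/6 — gives 5 non-empty perimeters. Each is a 5-segment closed polygon; G0 lifts to the layer z and rapids to the start vertex, then G1 traces the edges. The cross-section shrinks linearly with z (the slice at the apex is degenerate and omitted).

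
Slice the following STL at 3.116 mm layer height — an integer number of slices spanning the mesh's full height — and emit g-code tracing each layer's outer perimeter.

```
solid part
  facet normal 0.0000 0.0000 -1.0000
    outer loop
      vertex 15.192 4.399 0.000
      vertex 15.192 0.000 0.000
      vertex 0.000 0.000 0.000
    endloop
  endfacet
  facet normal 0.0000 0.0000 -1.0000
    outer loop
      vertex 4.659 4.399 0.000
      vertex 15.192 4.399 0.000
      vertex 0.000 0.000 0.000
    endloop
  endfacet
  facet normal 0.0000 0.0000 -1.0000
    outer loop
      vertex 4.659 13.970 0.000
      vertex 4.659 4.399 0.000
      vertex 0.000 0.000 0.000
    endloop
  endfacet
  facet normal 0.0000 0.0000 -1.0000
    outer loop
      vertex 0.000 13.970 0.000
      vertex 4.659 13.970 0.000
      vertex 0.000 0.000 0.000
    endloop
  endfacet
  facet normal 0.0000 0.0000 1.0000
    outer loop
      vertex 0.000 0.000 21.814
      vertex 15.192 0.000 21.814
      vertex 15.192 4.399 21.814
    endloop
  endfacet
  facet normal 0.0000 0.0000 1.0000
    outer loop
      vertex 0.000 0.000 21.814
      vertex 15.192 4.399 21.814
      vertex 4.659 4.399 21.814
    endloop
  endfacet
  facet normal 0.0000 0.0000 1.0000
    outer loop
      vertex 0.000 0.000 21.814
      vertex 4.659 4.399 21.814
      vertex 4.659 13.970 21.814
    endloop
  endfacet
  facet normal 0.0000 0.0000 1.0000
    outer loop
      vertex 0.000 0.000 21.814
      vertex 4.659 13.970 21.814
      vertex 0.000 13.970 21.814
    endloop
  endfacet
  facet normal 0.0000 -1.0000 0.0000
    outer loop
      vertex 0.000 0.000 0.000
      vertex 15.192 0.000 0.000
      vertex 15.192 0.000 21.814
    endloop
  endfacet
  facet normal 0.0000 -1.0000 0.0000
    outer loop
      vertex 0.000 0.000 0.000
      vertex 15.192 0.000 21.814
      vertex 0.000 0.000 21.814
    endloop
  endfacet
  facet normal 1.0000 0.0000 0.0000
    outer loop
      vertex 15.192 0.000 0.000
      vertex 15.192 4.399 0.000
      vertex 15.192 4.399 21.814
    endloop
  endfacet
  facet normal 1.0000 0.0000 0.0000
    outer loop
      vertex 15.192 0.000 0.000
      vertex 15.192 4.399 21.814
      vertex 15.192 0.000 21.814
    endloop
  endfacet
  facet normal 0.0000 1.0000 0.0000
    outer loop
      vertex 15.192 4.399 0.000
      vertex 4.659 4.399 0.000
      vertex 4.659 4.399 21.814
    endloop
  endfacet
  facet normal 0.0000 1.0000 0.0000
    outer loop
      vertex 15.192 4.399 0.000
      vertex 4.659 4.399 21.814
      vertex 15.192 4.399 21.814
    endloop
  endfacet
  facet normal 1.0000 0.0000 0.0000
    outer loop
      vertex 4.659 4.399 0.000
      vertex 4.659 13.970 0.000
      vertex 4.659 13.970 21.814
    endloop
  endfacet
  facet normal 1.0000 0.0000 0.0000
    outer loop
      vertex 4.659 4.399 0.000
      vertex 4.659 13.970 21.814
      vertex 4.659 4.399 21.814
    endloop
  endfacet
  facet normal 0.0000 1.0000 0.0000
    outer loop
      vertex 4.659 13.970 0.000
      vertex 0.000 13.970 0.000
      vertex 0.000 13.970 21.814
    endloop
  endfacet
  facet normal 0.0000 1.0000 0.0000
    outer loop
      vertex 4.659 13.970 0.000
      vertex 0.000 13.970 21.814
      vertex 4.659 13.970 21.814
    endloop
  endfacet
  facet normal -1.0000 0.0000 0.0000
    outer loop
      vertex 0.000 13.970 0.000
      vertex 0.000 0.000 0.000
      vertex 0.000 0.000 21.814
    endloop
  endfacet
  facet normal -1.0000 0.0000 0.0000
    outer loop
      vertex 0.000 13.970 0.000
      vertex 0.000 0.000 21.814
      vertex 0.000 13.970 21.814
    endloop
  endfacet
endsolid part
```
; perimeter-only toolpath
G21 ; units = mm
G90 ; absolute positioning
G28 ; home
; layer 1
G0 Z3.116
G0 X0.000 Y0.000
G1 X15.192 Y0.000
G1 X15.192 Y4.399
G1 X4.659 Y4.399
G1 X4.659 Y13.970
G1 X0.000 Y13.970
G1 X0.000 Y0.000
; layer 2
G0 Z6.233
G0 X0.000 Y0.000
G1 X15.192 Y0.000
G1 X15.192 Y4.399
G1 X4.659 Y4.399
G1 X4.659 Y13.970
G1 X0.000 Y13.970
G1 X0.000 Y0.000
; layer 3
G0 Z9.349
G0 X0.000 Y0.000
G1 X15.192 Y0.000
G1 X15.192 Y4.399
G1 X4.659 Y4.399
G1 X4.659 Y13.970
G1 X0.000 Y13.970
G1 X0.000 Y0.000
; layer 4
G0 Z12.465
G0 X0.000 Y0.000
G1 X15.192 Y0.000
G1 X15.192 Y4.399
G1 X4.659 Y4.399
G1 X4.659 Y13.970
G1 X0.000 Y13.970
G1 X0.000 Y0.000
; layer 5
G0 Z15.581
G0 X0.000 Y0.000
G1 X15.192 Y0.000
G1 X15.192 Y4.399
G1 X4.659 Y4.399
G1 X4.659 Y13.970
G1 X0.000 Y13.970
G1 X0.000 Y0.000
; layer 6
G0 Z18.698
G0 X0.000 Y0.000
G1 X15.192 Y0.000
G1 X15.192 Y4.399
G1 X4.659 Y4.399
G1 X4.659 Y13.970
G1 X0.000 Y13.970
G1 X0.000 Y0.000
; layer 7
G0 Z21.814
G0 X0.000 Y0.000
G1 X15.192 Y0.000
G1 X15.192 Y4.399
G1 X4.659 Y4.399
G1 X4.659 Y13.970
G1 X0.000 Y13.970
G1 X0.000 Y0.000
M2 ; end

The solid is an L-shaped prism: outer 15.2 × 14 mm, arm thicknesses ≈ 4.4 mm (horizontal) and 4.66 mm (vertical), extruded 21.8 mm in z. Slicing at Δz = 3.116 mm — 7 equal slices spanning the solid's height, so layer i sits at z = i·h/7 — gives 7 non-empty perimeters. Each is a 6-segment closed polygon; G0 lifts to the layer z and rapids to the start vertex, then G1 traces the edges.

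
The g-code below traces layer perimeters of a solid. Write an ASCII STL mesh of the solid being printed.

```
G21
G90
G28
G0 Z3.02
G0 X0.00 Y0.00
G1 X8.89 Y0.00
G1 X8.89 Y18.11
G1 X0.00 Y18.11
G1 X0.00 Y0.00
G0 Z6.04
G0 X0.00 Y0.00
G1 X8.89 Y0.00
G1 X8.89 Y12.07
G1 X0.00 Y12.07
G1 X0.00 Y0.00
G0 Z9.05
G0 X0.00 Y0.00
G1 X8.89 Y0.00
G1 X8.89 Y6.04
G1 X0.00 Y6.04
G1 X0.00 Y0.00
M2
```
solid part
  facet normal 0.0000 0.0000 -1.0000
    outer loop
      vertex 8.89 24.14 0.00
      vertex 8.89 0.00 0.00
      vertex 0.00 0.00 0.00
    endloop
  endfacet
  facet normal 0.0000 0.0000 -1.0000
    outer loop
      vertex 0.00 24.14 0.00
      vertex 8.89 24.14 0.00
      vertex 0.00 0.00 0.00
    endloop
  endfacet
  facet normal 0.0000 -1.0000 0.0000
    outer loop
      vertex 0.00 0.00 0.00
      vertex 8.89 0.00 0.00
      vertex 8.89 0.00 12.07
    endloop
  endfacet
  facet normal 0.0000 -1.0000 0.0000
    outer loop
      vertex 0.00 0.00 0.00
      vertex 8.89 0.00 12.07
      vertex 0.00 0.00 12.07
    endloop
  endfacet
  facet normal 0.0000 0.4472 0.8944
    outer loop
      vertex 0.00 0.00 12.07
      vertex 8.89 0.00 12.07
      vertex 8.89 24.14 0.00
    endloop
  endfacet
  facet normal 0.0000 0.4472 0.8944
    outer loop
      vertex 0.00 0.00 12.07
      vertex 8.89 24.14 0.00
      vertex 0.00 24.14 0.00
    endloop
  endfacet
  facet normal -1.0000 0.0000 0.0000
    outer loop
      vertex 0.00 0.00 12.07
      vertex 0.00 24.14 0.00
      vertex 0.00 0.00 0.00
    endloop
  endfacet
  facet normal 1.0000 0.0000 0.0000
    outer loop
      vertex 8.89 0.00 0.00
      vertex 8.89 24.14 0.00
      vertex 8.89 0.00 12.07
    endloop
  endfacet
endsolid part

The G0 Z moves step by Δz≈3.02 mm. The G1 loops shrink linearly with z, so the solid tapers from its base footprint up to z≈12.1. Closing with a flat bottom cap and the tapered top and triangulating gives 8 facets — a wedge (ramp): 8.89 × 24.1 mm base, rising to 12.1 mm along the y=0 edge and sloping linearly to z=0 at y=24.1.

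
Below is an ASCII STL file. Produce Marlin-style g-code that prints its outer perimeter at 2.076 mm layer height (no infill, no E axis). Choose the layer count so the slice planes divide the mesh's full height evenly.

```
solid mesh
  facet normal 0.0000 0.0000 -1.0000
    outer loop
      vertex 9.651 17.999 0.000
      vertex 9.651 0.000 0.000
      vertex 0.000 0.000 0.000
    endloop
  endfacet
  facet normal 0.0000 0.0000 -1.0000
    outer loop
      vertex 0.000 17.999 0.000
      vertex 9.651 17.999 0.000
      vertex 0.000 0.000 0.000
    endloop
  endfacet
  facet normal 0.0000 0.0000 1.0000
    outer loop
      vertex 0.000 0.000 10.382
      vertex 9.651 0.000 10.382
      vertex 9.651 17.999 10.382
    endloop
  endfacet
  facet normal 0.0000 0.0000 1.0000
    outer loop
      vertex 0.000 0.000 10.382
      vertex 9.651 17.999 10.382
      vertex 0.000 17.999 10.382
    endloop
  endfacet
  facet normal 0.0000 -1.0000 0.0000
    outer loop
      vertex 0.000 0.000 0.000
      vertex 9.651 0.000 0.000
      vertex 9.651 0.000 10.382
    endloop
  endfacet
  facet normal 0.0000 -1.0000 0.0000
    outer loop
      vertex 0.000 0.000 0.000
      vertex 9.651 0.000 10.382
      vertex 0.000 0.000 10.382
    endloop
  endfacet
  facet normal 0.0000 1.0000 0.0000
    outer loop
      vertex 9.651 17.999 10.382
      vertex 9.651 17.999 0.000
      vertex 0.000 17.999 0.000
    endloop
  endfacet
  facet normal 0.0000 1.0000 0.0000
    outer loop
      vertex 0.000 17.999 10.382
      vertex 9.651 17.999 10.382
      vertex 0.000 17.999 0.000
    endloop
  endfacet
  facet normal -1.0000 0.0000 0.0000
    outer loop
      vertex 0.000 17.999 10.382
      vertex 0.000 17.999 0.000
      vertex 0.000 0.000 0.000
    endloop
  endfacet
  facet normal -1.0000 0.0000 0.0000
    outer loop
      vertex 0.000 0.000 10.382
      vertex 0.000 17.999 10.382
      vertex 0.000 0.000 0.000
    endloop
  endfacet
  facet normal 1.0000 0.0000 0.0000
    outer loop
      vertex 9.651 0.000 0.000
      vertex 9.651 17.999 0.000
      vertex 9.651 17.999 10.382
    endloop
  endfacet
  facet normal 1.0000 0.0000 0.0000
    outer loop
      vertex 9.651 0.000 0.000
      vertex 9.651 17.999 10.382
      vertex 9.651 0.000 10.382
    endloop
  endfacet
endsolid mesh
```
; perimeter-only toolpath
G21 ; units = mm
G90 ; absolute positioning
G28 ; home
; layer 1
G0 Z2.076
G0 X0.000 Y0.000
G1 X9.651 Y0.000
G1 X9.651 Y17.999
G1 X0.000 Y17.999
G1 X0.000 Y0.000
; layer 2
G0 Z4.153
G0 X0.000 Y0.000
G1 X9.651 Y0.000
G1 X9.651 Y17.999
G1 X0.000 Y17.999
G1 X0.000 Y0.000
; layer 3
G0 Z6.229
G0 X0.000 Y0.000
G1 X9.651 Y0.000
G1 X9.651 Y17.999
G1 X0.000 Y17.999
G1 X0.000 Y0.000
; layer 4
G0 Z8.306
G0 X0.000 Y0.000
G1 X9.651 Y0.000
G1 X9.651 Y17.999
G1 X0.000 Y17.999
G1 X0.000 Y0.000
; layer 5
G0 Z10.382
G0 X0.000 Y0.000
G1 X9.651 Y0.000
G1 X9.651 Y17.999
G1 X0.000 Y17.999
G1 X0.000 Y0.000
M2 ; end

The solid is a rectangular box, roughly 9.65 × 18 mm footprint and 10.4 mm tall. Slicing at Δz = 2.076 mm — 5 equal slices spanning the solid's height, so layer i sits at z = i·h/5 — gives 5 non-empty perimeters. Each is a 4-segment closed polygon; G0 lifts to the layer z and rapids to the start vertex, then G1 traces the edges.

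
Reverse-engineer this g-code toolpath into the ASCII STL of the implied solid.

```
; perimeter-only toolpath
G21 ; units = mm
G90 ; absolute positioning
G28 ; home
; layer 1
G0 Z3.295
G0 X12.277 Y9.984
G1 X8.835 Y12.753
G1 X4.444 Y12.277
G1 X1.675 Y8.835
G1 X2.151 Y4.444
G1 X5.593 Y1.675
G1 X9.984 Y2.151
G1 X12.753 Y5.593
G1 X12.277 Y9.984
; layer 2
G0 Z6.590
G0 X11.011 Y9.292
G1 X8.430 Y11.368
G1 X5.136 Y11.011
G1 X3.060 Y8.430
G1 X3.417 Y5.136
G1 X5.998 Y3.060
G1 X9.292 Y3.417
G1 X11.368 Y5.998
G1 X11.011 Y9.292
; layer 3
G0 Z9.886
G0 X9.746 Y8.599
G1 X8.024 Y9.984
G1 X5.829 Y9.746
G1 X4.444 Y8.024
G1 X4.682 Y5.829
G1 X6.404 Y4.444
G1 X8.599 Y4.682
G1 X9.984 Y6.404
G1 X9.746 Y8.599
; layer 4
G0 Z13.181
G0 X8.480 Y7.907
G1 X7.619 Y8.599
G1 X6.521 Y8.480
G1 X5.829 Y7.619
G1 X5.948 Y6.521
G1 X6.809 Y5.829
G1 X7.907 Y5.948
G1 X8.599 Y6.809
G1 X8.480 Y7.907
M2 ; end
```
solid part
  facet normal 0.0000 0.0000 -1.0000
    outer loop
      vertex 3.751 13.543 0.000
      vertex 9.240 14.138 0.000
      vertex 13.543 10.677 0.000
    endloop
  endfacet
  facet normal 0.0000 0.0000 -1.0000
    outer loop
      vertex 0.290 9.240 0.000
      vertex 3.751 13.543 0.000
      vertex 13.543 10.677 0.000
    endloop
  endfacet
  facet normal 0.0000 0.0000 -1.0000
    outer loop
      vertex 0.885 3.751 0.000
      vertex 0.290 9.240 0.000
      vertex 13.543 10.677 0.000
    endloop
  endfacet
  facet normal 0.0000 0.0000 -1.0000
    outer loop
      vertex 5.188 0.290 0.000
      vertex 0.885 3.751 0.000
      vertex 13.543 10.677 0.000
    endloop
  endfacet
  facet normal 0.0000 0.0000 -1.0000
    outer loop
      vertex 10.677 0.885 0.000
      vertex 5.188 0.290 0.000
      vertex 13.543 10.677 0.000
    endloop
  endfacet
  facet normal 0.0000 0.0000 -1.0000
    outer loop
      vertex 14.138 5.188 0.000
      vertex 10.677 0.885 0.000
      vertex 13.543 10.677 0.000
    endloop
  endfacet
  facet normal 0.5810 0.7224 0.3750
    outer loop
      vertex 13.543 10.677 0.000
      vertex 9.240 14.138 0.000
      vertex 7.214 7.214 16.476
    endloop
  endfacet
  facet normal -0.0999 0.9216 0.3750
    outer loop
      vertex 9.240 14.138 0.000
      vertex 3.751 13.543 0.000
      vertex 7.214 7.214 16.476
    endloop
  endfacet
  facet normal -0.7224 0.5810 0.3750
    outer loop
      vertex 3.751 13.543 0.000
      vertex 0.290 9.240 0.000
      vertex 7.214 7.214 16.476
    endloop
  endfacet
  facet normal -0.9216 -0.0999 0.3750
    outer loop
      vertex 0.290 9.240 0.000
      vertex 0.885 3.751 0.000
      vertex 7.214 7.214 16.476
    endloop
  endfacet
  facet normal -0.5810 -0.7224 0.3750
    outer loop
      vertex 0.885 3.751 0.000
      vertex 5.188 0.290 0.000
      vertex 7.214 7.214 16.476
    endloop
  endfacet
  facet normal 0.0999 -0.9216 0.3750
    outer loop
      vertex 5.188 0.290 0.000
      vertex 10.677 0.885 0.000
      vertex 7.214 7.214 16.476
    endloop
  endfacet
  facet normal 0.7224 -0.5810 0.3750
    outer loop
      vertex 10.677 0.885 0.000
      vertex 14.138 5.188 0.000
      vertex 7.214 7.214 16.476
    endloop
  endfacet
  facet normal 0.9216 0.0999 0.3750
    outer loop
      vertex 14.138 5.188 0.000
      vertex 13.543 10.677 0.000
      vertex 7.214 7.214 16.476
    endloop
  endfacet
endsolid part

The G0 Z moves step by Δz≈3.295 mm. The G1 loops shrink linearly with z, so the solid tapers from its base footprint up to z≈16.5. Closing with a flat bottom cap and the tapered top and triangulating gives 14 facets — a regular 8-sided pyramid, base circumscribed radius ≈ 7.21 mm, apex at z ≈ 16.5 mm.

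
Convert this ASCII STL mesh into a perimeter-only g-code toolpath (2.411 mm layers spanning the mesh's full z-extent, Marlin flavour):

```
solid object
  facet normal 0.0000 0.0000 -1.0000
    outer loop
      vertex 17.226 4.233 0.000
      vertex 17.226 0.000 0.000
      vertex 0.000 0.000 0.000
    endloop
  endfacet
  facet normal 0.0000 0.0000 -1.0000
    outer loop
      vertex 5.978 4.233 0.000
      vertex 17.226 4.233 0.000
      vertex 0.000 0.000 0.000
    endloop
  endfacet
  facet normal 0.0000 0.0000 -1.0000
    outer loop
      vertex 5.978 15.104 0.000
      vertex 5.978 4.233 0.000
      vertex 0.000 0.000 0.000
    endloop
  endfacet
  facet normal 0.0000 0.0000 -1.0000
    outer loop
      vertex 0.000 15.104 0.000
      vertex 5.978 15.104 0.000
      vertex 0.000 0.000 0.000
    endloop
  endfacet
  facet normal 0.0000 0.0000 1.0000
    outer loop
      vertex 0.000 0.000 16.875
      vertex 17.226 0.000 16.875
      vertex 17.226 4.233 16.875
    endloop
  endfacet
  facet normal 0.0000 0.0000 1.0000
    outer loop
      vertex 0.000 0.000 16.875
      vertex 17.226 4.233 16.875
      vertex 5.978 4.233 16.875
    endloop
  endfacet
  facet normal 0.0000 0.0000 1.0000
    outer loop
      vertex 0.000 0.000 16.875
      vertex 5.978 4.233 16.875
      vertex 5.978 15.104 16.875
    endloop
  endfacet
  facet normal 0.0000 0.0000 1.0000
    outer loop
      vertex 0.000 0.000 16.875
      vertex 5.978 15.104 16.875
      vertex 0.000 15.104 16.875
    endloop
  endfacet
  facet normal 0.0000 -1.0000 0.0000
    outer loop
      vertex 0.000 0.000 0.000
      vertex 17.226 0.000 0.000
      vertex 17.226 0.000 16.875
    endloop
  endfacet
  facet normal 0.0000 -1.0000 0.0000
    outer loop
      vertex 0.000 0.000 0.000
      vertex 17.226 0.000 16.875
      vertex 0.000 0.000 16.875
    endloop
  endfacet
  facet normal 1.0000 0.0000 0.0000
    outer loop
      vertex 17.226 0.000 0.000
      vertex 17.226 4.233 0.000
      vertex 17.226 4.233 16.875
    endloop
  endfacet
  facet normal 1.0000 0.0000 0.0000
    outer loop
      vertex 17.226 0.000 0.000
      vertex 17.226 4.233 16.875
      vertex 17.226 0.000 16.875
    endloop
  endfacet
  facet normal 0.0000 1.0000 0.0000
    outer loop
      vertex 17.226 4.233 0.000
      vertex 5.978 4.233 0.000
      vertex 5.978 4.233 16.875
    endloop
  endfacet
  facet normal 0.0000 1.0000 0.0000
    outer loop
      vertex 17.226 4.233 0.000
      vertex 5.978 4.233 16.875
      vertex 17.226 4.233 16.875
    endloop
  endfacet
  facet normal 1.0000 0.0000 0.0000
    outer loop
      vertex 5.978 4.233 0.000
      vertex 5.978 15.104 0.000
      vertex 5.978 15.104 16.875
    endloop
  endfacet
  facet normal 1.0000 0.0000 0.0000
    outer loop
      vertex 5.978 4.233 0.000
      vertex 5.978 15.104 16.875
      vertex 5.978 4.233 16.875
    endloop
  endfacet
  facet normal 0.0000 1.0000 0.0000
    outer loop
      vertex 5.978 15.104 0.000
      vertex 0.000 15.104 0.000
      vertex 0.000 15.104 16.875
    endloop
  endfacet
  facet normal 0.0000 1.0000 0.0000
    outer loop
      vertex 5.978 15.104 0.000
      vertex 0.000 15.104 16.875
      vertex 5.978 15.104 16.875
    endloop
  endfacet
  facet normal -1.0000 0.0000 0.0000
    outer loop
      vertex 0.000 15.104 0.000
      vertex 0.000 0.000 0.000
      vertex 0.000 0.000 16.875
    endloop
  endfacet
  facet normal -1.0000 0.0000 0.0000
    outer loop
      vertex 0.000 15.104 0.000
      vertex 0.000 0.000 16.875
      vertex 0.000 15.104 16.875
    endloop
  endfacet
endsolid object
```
; perimeter-only toolpath
G21 ; units = mm
G90 ; absolute positioning
G28 ; home
; layer 1
G0 Z2.411
G0 X0.000 Y0.000
G1 X17.226 Y0.000
G1 X17.226 Y4.233
G1 X5.978 Y4.233
G1 X5.978 Y15.104
G1 X0.000 Y15.104
G1 X0.000 Y0.000
; layer 2
G0 Z4.821
G0 X0.000 Y0.000
G1 X17.226 Y0.000
G1 X17.226 Y4.233
G1 X5.978 Y4.233
G1 X5.978 Y15.104
G1 X0.000 Y15.104
G1 X0.000 Y0.000
; layer 3
G0 Z7.232
G0 X0.000 Y0.000
G1 X17.226 Y0.000
G1 X17.226 Y4.233
G1 X5.978 Y4.233
G1 X5.978 Y15.104
G1 X0.000 Y15.104
G1 X0.000 Y0.000
; layer 4
G0 Z9.643
G0 X0.000 Y0.000
G1 X17.226 Y0.000
G1 X17.226 Y4.233
G1 X5.978 Y4.233
G1 X5.978 Y15.104
G1 X0.000 Y15.104
G1 X0.000 Y0.000
; layer 5
G0 Z12.054
G0 X0.000 Y0.000
G1 X17.226 Y0.000
G1 X17.226 Y4.233
G1 X5.978 Y4.233
G1 X5.978 Y15.104
G1 X0.000 Y15.104
G1 X0.000 Y0.000
; layer 6
G0 Z14.464
G0 X0.000 Y0.000
G1 X17.226 Y0.000
G1 X17.226 Y4.233
G1 X5.978 Y4.233
G1 X5.978 Y15.104
G1 X0.000 Y15.104
G1 X0.000 Y0.000
; layer 7
G0 Z16.875
G0 X0.000 Y0.000
G1 X17.226 Y0.000
G1 X17.226 Y4.233
G1 X5.978 Y4.233
G1 X5.978 Y15.104
G1 X0.000 Y15.104
G1 X0.000 Y0.000
M2 ; end

The solid is an L-shaped prism: outer 17.2 × 15.1 mm, arm thicknesses ≈ 4.23 mm (horizontal) and 5.98 mm (vertical), extruded 16.9 mm in z. Slicing at Δz = 2.411 mm — 7 equal slices spanning the solid's height, so layer i sits at z = i·h/7 — gives 7 non-empty perimeters. Each is a 6-segment closed polygon; G0 lifts to the layer z and rapids to the start vertex, then G1 traces the edges.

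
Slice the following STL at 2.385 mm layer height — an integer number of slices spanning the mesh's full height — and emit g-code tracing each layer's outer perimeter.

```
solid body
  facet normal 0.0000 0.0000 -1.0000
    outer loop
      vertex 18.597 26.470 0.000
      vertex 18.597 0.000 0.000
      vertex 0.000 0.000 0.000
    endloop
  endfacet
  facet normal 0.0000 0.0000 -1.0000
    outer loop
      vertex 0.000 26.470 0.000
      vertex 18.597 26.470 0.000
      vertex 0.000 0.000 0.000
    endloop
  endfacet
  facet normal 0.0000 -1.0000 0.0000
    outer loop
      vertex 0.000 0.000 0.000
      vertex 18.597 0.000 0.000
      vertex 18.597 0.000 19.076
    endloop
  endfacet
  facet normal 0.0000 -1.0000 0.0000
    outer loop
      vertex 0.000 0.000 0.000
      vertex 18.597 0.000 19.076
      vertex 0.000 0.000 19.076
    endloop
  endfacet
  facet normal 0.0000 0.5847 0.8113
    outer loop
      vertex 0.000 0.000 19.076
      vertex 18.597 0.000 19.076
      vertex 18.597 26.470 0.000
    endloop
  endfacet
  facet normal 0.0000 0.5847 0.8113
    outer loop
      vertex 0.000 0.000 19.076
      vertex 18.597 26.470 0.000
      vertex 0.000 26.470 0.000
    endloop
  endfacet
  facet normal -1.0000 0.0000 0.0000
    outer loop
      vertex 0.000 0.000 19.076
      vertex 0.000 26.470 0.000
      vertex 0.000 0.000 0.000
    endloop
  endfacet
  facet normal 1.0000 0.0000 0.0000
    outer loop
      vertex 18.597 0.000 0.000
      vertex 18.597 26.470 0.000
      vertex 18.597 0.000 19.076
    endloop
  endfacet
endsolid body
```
; perimeter-only toolpath
G21 ; units = mm
G90 ; absolute positioning
G28 ; home
; layer 1
G0 Z2.385
G0 X0.000 Y0.000
G1 X18.597 Y0.000
G1 X18.597 Y23.161
G1 X0.000 Y23.161
G1 X0.000 Y0.000
; layer 2
G0 Z4.769
G0 X0.000 Y0.000
G1 X18.597 Y0.000
G1 X18.597 Y19.852
G1 X0.000 Y19.852
G1 X0.000 Y0.000
; layer 3
G0 Z7.154
G0 X0.000 Y0.000
G1 X18.597 Y0.000
G1 X18.597 Y16.544
G1 X0.000 Y16.544
G1 X0.000 Y0.000
; layer 4
G0 Z9.538
G0 X0.000 Y0.000
G1 X18.597 Y0.000
G1 X18.597 Y13.235
G1 X0.000 Y13.235
G1 X0.000 Y0.000
; layer 5
G0 Z11.922
G0 X0.000 Y0.000
G1 X18.597 Y0.000
G1 X18.597 Y9.926
G1 X0.000 Y9.926
G1 X0.000 Y0.000
; layer 6
G0 Z14.307
G0 X0.000 Y0.000
G1 X18.597 Y0.000
G1 X18.597 Y6.617
G1 X0.000 Y6.617
G1 X0.000 Y0.000
; layer 7
G0 Z16.692
G0 X0.000 Y0.000
G1 X18.597 Y0.000
G1 X18.597 Y3.309
G1 X0.000 Y3.309
G1 X0.000 Y0.000
M2 ; end

The solid is a wedge (ramp): 18.6 × 26.5 mm base, rising to 19.1 mm along the y=0 edge and sloping linearly to z=0 at y=26.5. Slicing at Δz = 2.385 mm — 8 equal slices spanning the solid's height, so layer i sits at z = i·h/8 — gives 7 non-empty perimeters. Each is a 4-segment closed polygon; G0 lifts to the layer z and rapids to the start vertex, then G1 traces the edges. The cross-section shrinks linearly with z (the slice at the apex is degenerate and omitted).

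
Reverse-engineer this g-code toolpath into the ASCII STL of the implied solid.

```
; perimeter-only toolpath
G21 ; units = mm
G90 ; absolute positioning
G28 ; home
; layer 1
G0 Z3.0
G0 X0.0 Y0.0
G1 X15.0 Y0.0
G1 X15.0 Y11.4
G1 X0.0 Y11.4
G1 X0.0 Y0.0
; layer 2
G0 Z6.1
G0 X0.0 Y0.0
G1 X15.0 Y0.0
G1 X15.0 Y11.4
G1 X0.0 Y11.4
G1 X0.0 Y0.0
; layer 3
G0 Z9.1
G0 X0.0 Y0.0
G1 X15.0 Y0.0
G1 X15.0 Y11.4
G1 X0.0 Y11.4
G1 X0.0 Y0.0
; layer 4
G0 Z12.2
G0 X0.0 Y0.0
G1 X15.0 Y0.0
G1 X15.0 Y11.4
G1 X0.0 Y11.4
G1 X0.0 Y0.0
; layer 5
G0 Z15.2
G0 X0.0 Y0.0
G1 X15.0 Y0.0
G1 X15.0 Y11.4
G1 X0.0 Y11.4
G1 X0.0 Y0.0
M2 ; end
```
solid part
  facet normal 0.0000 0.0000 -1.0000
    outer loop
      vertex 15.0 11.4 0.0
      vertex 15.0 0.0 0.0
      vertex 0.0 0.0 0.0
    endloop
  endfacet
  facet normal 0.0000 0.0000 -1.0000
    outer loop
      vertex 0.0 11.4 0.0
      vertex 15.0 11.4 0.0
      vertex 0.0 0.0 0.0
    endloop
  endfacet
  facet normal 0.0000 0.0000 1.0000
    outer loop
      vertex 0.0 0.0 15.2
      vertex 15.0 0.0 15.2
      vertex 15.0 11.4 15.2
    endloop
  endfacet
  facet normal 0.0000 0.0000 1.0000
    outer loop
      vertex 0.0 0.0 15.2
      vertex 15.0 11.4 15.2
      vertex 0.0 11.4 15.2
    endloop
  endfacet
  facet normal 0.0000 -1.0000 0.0000
    outer loop
      vertex 0.0 0.0 0.0
      vertex 15.0 0.0 0.0
      vertex 15.0 0.0 15.2
    endloop
  endfacet
  facet normal 0.0000 -1.0000 0.0000
    outer loop
      vertex 0.0 0.0 0.0
      vertex 15.0 0.0 15.2
      vertex 0.0 0.0 15.2
    endloop
  endfacet
  facet normal 0.0000 1.0000 0.0000
    outer loop
      vertex 15.0 11.4 15.2
      vertex 15.0 11.4 0.0
      vertex 0.0 11.4 0.0
    endloop
  endfacet
  facet normal 0.0000 1.0000 0.0000
    outer loop
      vertex 0.0 11.4 15.2
      vertex 15.0 11.4 15.2
      vertex 0.0 11.4 0.0
    endloop
  endfacet
  facet normal -1.0000 0.0000 0.0000
    outer loop
      vertex 0.0 11.4 15.2
      vertex 0.0 11.4 0.0
      vertex 0.0 0.0 0.0
    endloop
  endfacet
  facet normal -1.0000 0.0000 0.0000
    outer loop
      vertex 0.0 0.0 15.2
      vertex 0.0 11.4 15.2
      vertex 0.0 0.0 0.0
    endloop
  endfacet
  facet normal 1.0000 0.0000 0.0000
    outer loop
      vertex 15.0 0.0 0.0
      vertex 15.0 11.4 0.0
      vertex 15.0 11.4 15.2
    endloop
  endfacet
  facet normal 1.0000 0.0000 0.0000
    outer loop
      vertex 15.0 0.0 0.0
      vertex 15.0 11.4 15.2
      vertex 15.0 0.0 15.2
    endloop
  endfacet
endsolid part

The G0 Z moves step by Δz≈3.0 mm. Every layer's G1 loop is the same polygon, so the solid is a straight extrusion of it from z=0 to z≈15.2. Closing with flat bottom and top caps and triangulating gives 12 facets — a rectangular box, roughly 15 × 11.4 mm footprint and 15.2 mm tall.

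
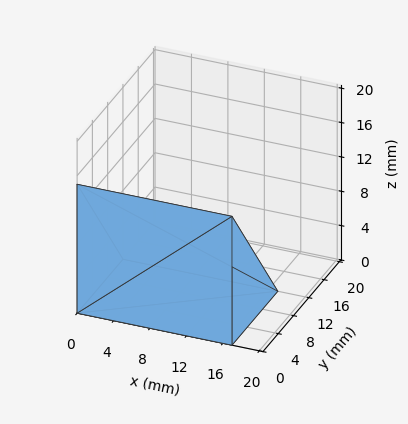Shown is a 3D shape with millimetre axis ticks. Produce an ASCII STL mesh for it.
Reading the render: the shape is a wedge (ramp): 17 × 12 mm base, rising to 15 mm along the y=0 edge and sloping linearly to z=0 at y=12 (dimensions read to the nearest mm from the axis ticks). For the STL, each face is triangulated and given an outward normal.

solid part
  facet normal 0.0000 0.0000 -1.0000
    outer loop
      vertex 17.000 12.000 0.000
      vertex 17.000 0.000 0.000
      vertex 0.000 0.000 0.000
    endloop
  endfacet
  facet normal 0.0000 0.0000 -1.0000
    outer loop
      vertex 0.000 12.000 0.000
      vertex 17.000 12.000 0.000
      vertex 0.000 0.000 0.000
    endloop
  endfacet
  facet normal 0.0000 -1.0000 0.0000
    outer loop
      vertex 0.000 0.000 0.000
      vertex 17.000 0.000 0.000
      vertex 17.000 0.000 15.000
    endloop
  endfacet
  facet normal 0.0000 -1.0000 0.0000
    outer loop
      vertex 0.000 0.000 0.000
      vertex 17.000 0.000 15.000
      vertex 0.000 0.000 15.000
    endloop
  endfacet
  facet normal 0.0000 0.7809 0.6247
    outer loop
      vertex 0.000 0.000 15.000
      vertex 17.000 0.000 15.000
      vertex 17.000 12.000 0.000
    endloop
  endfacet
  facet normal 0.0000 0.7809 0.6247
    outer loop
      vertex 0.000 0.000 15.000
      vertex 17.000 12.000 0.000
      vertex 0.000 12.000 0.000
    endloop
  endfacet
  facet normal -1.0000 0.0000 0.0000
    outer loop
      vertex 0.000 0.000 15.000
      vertex 0.000 12.000 0.000
      vertex 0.000 0.000 0.000
    endloop
  endfacet
  facet normal 1.0000 0.0000 0.0000
    outer loop
      vertex 17.000 0.000 0.000
      vertex 17.000 12.000 0.000
      vertex 17.000 0.000 15.000
    endloop
  endfacet
endsolid part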